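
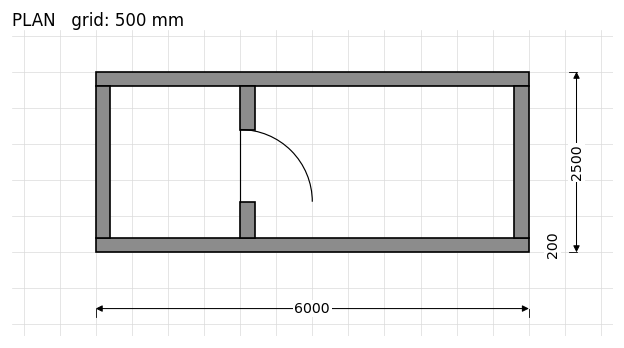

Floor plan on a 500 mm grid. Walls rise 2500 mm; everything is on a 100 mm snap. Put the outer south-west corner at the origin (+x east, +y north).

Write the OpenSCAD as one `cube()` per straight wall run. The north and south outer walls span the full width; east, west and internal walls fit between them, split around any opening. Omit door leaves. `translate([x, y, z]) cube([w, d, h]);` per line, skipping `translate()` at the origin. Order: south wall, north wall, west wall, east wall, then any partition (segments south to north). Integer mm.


cube([6000, 200, 2500]);
translate([0, 2300, 0]) cube([6000, 200, 2500]);
translate([0, 200, 0]) cube([200, 2100, 2500]);
translate([5800, 200, 0]) cube([200, 2100, 2500]);
translate([2000, 200, 0]) cube([200, 500, 2500]);
translate([2000, 1700, 0]) cube([200, 600, 2500]);


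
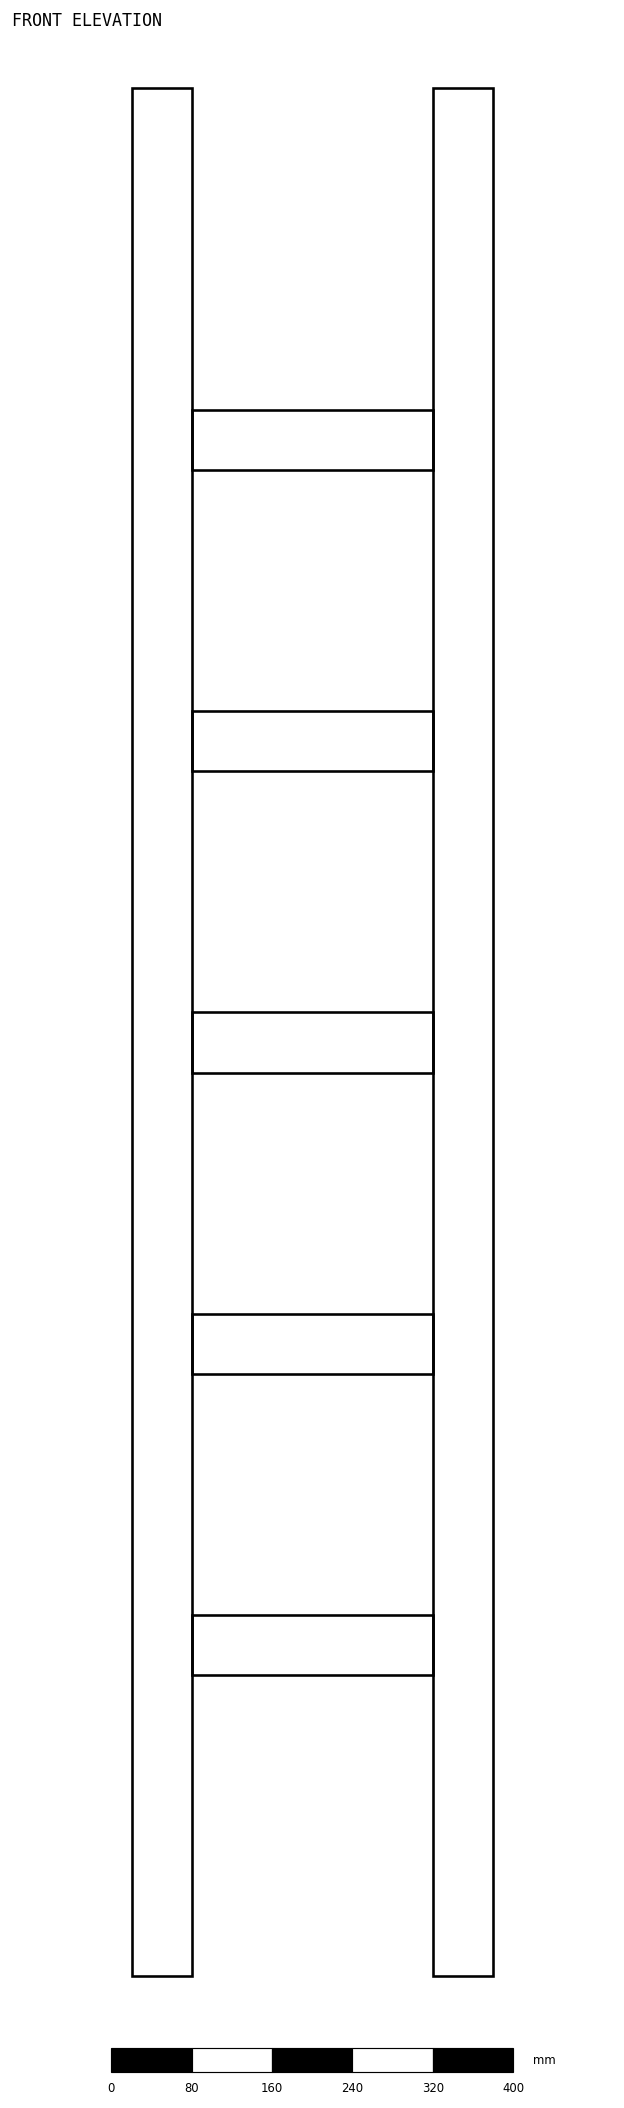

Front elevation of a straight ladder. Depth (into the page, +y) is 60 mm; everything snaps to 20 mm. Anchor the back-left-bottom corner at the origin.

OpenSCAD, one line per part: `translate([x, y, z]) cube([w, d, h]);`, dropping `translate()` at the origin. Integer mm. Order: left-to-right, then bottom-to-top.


cube([60, 60, 1880]);
translate([60, 0, 300]) cube([240, 60, 60]);
translate([60, 0, 600]) cube([240, 60, 60]);
translate([60, 0, 900]) cube([240, 60, 60]);
translate([60, 0, 1200]) cube([240, 60, 60]);
translate([60, 0, 1500]) cube([240, 60, 60]);
translate([300, 0, 0]) cube([60, 60, 1880]);


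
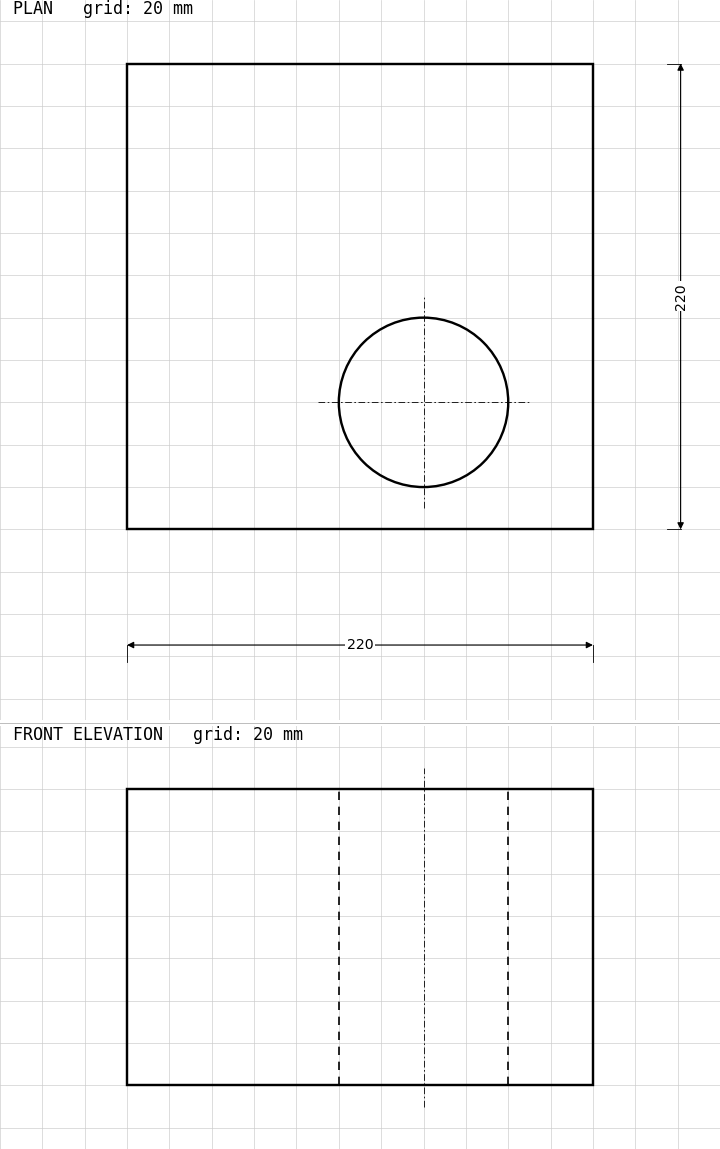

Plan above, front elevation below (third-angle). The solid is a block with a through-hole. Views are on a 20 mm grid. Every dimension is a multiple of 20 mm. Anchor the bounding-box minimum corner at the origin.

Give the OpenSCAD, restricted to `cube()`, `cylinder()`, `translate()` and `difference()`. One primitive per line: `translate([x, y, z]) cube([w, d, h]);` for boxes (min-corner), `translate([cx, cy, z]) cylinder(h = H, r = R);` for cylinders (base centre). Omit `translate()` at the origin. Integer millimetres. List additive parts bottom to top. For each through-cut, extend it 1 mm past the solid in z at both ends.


difference() {
  cube([220, 220, 140]);
  translate([140, 60, -1]) cylinder(h = 142, r = 40);
}


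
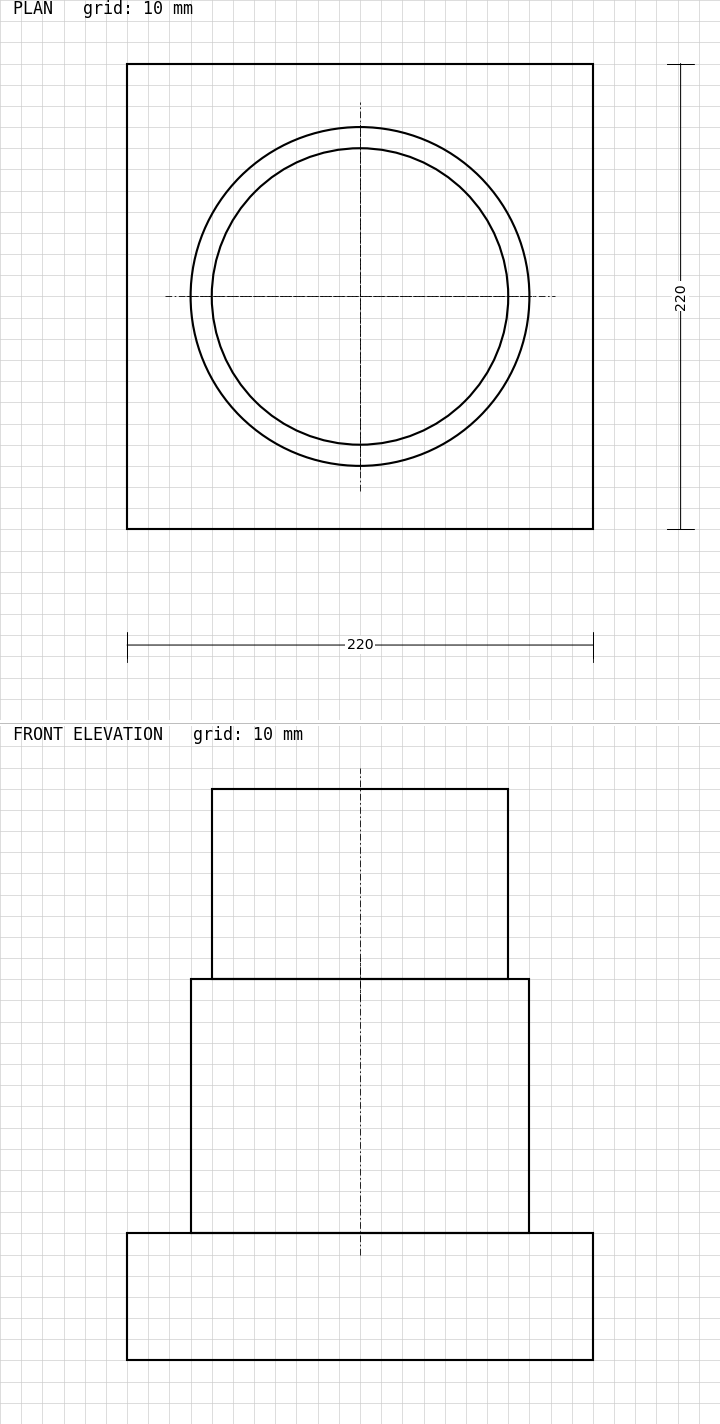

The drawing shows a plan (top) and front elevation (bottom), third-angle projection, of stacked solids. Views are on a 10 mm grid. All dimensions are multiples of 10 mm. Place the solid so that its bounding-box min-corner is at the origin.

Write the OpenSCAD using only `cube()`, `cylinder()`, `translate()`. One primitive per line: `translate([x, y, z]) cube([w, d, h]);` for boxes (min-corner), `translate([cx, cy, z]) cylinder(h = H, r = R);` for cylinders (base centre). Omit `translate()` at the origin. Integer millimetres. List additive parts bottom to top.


cube([220, 220, 60]);
translate([110, 110, 60]) cylinder(h = 120, r = 80);
translate([110, 110, 180]) cylinder(h = 90, r = 70);


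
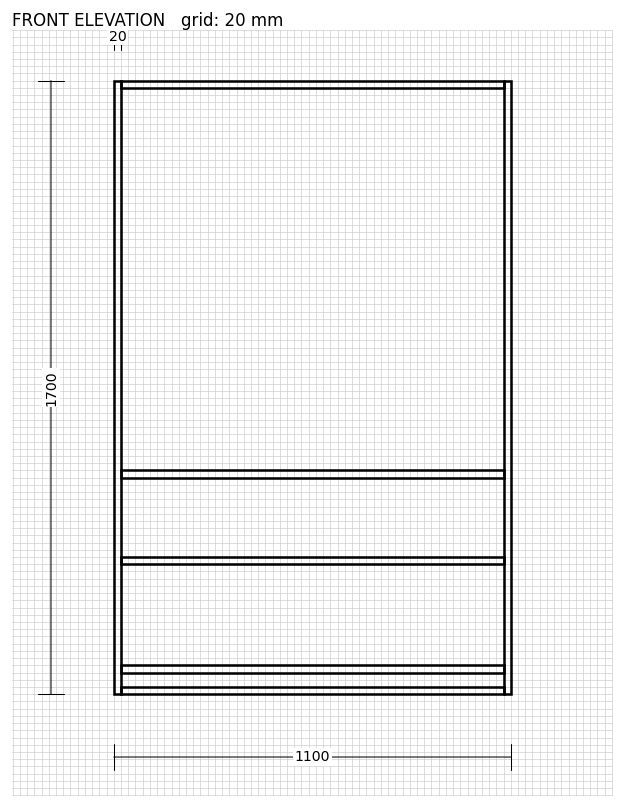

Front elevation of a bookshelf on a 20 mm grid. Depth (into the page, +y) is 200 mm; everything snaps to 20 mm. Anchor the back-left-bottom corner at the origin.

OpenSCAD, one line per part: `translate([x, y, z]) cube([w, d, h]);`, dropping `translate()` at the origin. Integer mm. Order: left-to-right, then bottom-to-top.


cube([20, 200, 1700]);
translate([20, 0, 0]) cube([1060, 200, 20]);
translate([20, 0, 60]) cube([1060, 200, 20]);
translate([20, 0, 360]) cube([1060, 200, 20]);
translate([20, 0, 600]) cube([1060, 200, 20]);
translate([20, 0, 1680]) cube([1060, 200, 20]);
translate([1080, 0, 0]) cube([20, 200, 1700]);


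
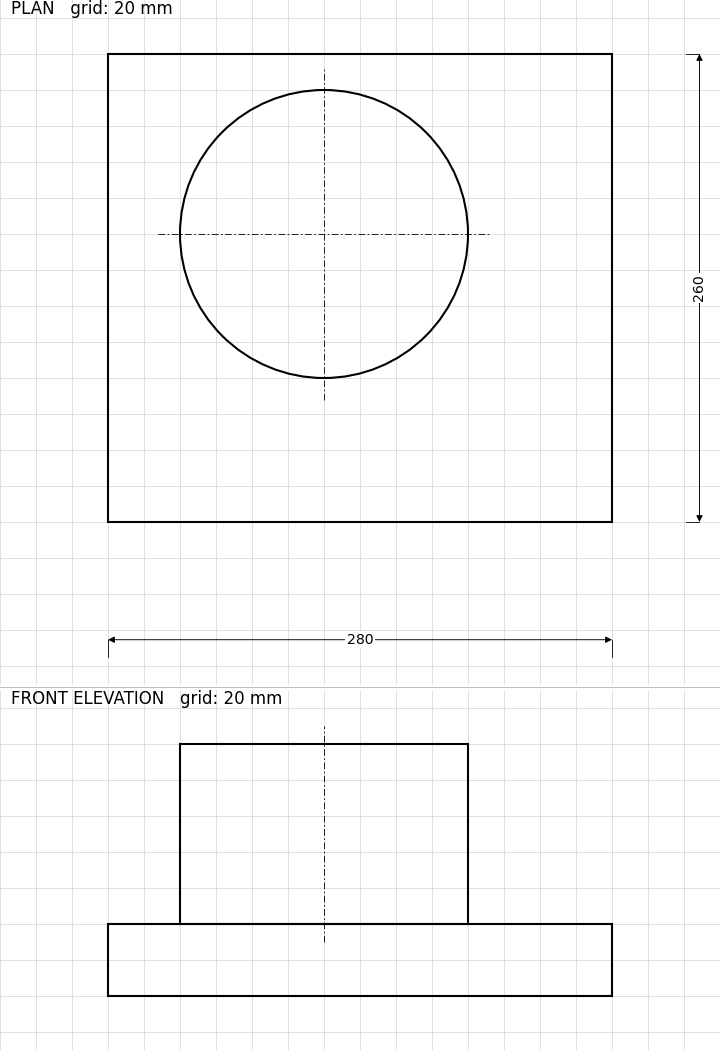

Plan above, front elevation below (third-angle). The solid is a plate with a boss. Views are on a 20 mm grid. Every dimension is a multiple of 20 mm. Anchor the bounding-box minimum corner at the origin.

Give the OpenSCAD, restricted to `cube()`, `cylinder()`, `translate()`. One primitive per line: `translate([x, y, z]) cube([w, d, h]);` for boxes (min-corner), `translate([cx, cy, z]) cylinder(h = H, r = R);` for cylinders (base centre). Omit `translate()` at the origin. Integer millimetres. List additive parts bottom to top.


cube([280, 260, 40]);
translate([120, 160, 40]) cylinder(h = 100, r = 80);


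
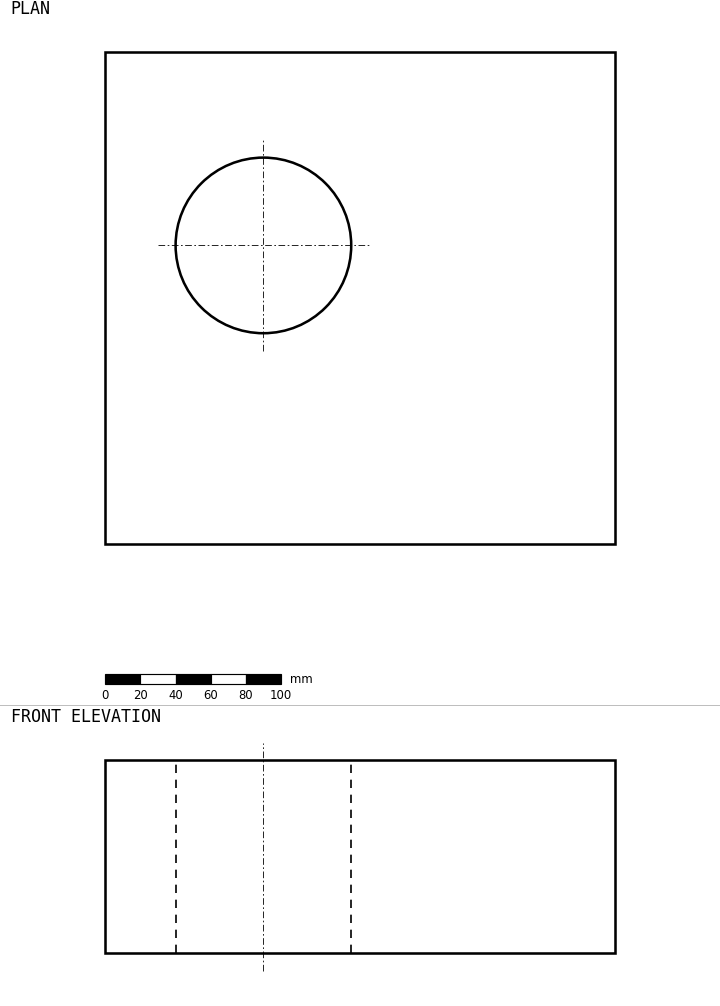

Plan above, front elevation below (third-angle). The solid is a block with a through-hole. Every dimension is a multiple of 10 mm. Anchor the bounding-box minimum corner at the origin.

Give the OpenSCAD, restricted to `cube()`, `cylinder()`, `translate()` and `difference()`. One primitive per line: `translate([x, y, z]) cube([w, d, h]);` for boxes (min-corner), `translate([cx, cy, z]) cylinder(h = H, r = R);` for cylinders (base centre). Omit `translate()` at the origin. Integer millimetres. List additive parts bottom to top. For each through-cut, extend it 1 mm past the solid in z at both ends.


difference() {
  cube([290, 280, 110]);
  translate([90, 170, -1]) cylinder(h = 112, r = 50);
}


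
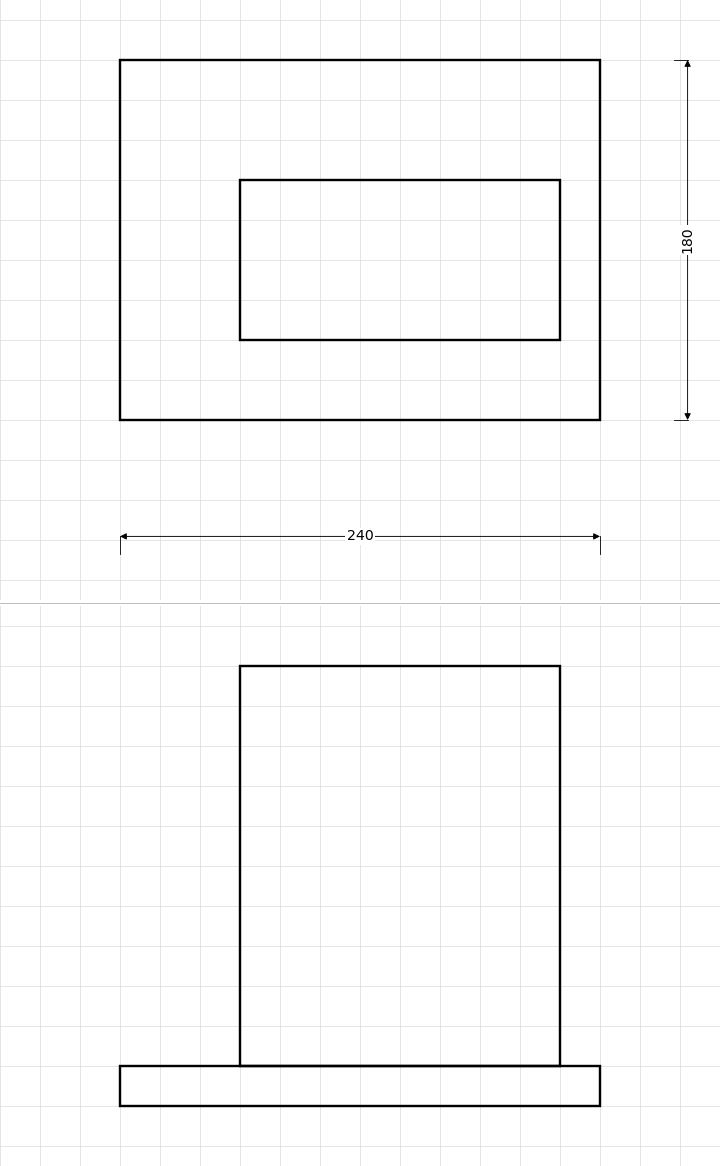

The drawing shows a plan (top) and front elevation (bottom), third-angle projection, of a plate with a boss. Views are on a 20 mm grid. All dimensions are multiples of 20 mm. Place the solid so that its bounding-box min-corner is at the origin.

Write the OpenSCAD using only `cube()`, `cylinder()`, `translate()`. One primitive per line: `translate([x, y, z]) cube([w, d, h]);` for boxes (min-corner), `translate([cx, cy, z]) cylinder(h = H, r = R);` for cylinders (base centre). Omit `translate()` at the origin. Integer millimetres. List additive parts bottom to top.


cube([240, 180, 20]);
translate([60, 40, 20]) cube([160, 80, 200]);


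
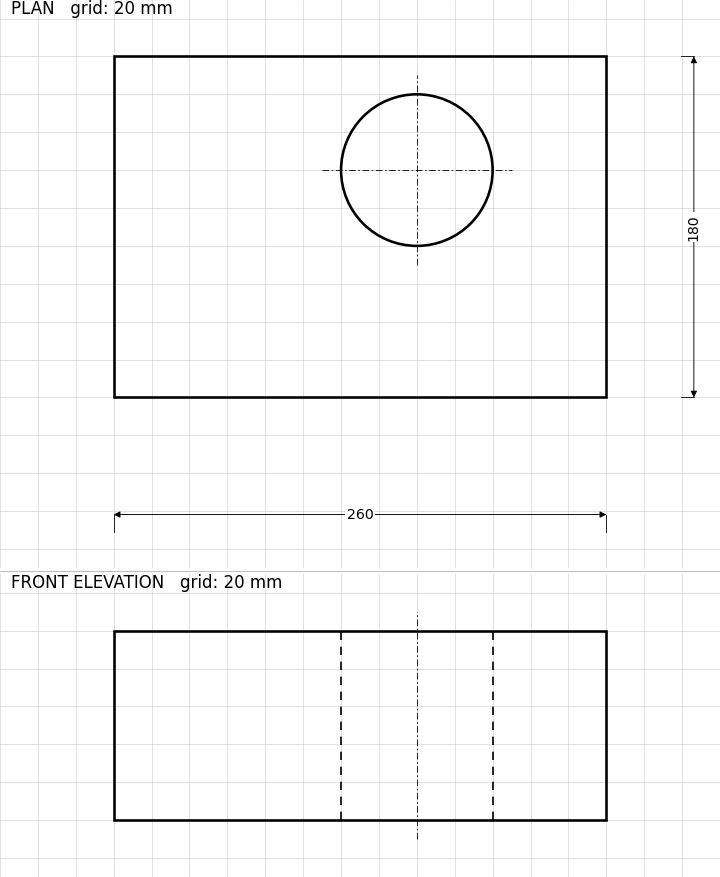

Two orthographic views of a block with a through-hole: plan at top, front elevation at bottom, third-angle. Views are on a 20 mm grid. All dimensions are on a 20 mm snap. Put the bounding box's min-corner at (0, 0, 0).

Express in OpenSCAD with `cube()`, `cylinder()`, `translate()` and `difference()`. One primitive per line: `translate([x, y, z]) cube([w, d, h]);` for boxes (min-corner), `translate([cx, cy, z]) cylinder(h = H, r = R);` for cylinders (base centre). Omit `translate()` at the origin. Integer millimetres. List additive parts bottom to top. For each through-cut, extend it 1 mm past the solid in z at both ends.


difference() {
  cube([260, 180, 100]);
  translate([160, 120, -1]) cylinder(h = 102, r = 40);
}


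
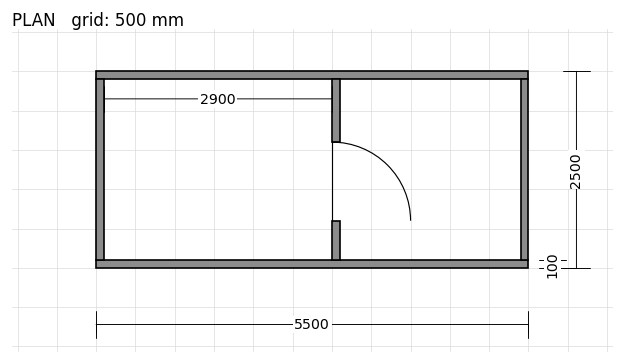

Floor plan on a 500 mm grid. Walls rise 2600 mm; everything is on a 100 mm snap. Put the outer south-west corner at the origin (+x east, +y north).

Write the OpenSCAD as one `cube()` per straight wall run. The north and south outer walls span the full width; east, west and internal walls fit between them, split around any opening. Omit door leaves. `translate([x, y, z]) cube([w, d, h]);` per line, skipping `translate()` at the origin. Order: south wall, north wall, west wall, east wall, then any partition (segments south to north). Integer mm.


cube([5500, 100, 2600]);
translate([0, 2400, 0]) cube([5500, 100, 2600]);
translate([0, 100, 0]) cube([100, 2300, 2600]);
translate([5400, 100, 0]) cube([100, 2300, 2600]);
translate([3000, 100, 0]) cube([100, 500, 2600]);
translate([3000, 1600, 0]) cube([100, 800, 2600]);


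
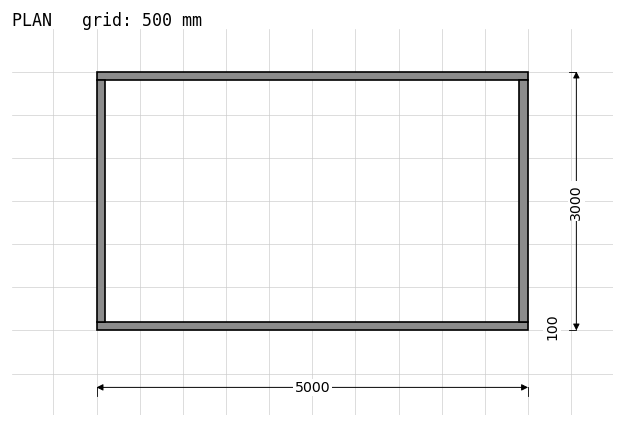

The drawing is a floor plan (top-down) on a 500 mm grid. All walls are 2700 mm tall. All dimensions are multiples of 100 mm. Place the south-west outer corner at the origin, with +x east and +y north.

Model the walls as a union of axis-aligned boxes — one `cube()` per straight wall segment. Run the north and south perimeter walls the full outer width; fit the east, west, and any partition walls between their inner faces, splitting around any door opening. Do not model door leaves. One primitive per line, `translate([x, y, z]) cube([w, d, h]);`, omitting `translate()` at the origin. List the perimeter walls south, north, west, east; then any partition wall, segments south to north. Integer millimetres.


cube([5000, 100, 2700]);
translate([0, 2900, 0]) cube([5000, 100, 2700]);
translate([0, 100, 0]) cube([100, 2800, 2700]);
translate([4900, 100, 0]) cube([100, 2800, 2700]);


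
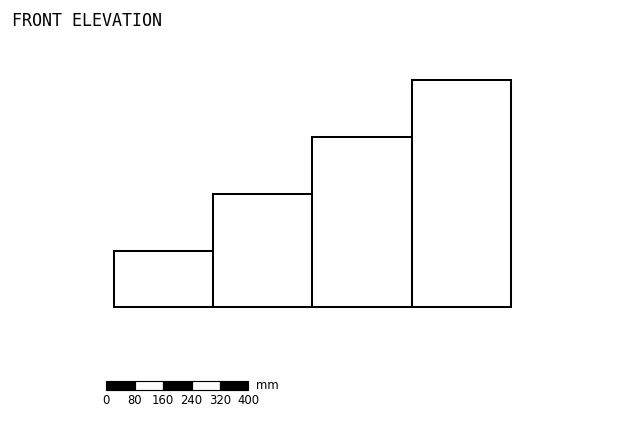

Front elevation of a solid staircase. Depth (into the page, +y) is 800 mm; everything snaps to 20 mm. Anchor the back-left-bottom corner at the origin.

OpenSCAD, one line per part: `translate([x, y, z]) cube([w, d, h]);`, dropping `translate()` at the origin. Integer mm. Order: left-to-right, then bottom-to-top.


cube([280, 800, 160]);
translate([280, 0, 0]) cube([280, 800, 320]);
translate([560, 0, 0]) cube([280, 800, 480]);
translate([840, 0, 0]) cube([280, 800, 640]);


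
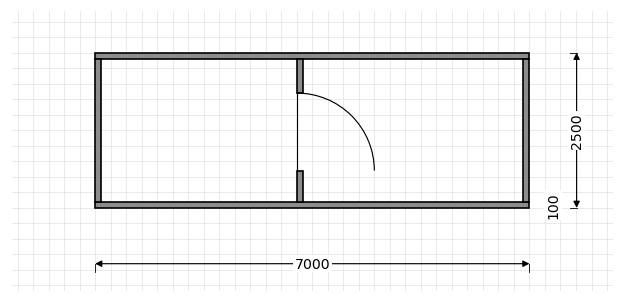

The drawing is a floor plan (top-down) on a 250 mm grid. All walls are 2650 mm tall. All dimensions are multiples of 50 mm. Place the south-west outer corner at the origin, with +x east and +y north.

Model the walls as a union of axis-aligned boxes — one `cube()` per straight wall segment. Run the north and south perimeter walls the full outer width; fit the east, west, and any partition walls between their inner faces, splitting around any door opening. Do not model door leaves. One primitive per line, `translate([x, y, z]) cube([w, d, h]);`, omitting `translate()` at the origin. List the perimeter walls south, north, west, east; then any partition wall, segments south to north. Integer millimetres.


cube([7000, 100, 2650]);
translate([0, 2400, 0]) cube([7000, 100, 2650]);
translate([0, 100, 0]) cube([100, 2300, 2650]);
translate([6900, 100, 0]) cube([100, 2300, 2650]);
translate([3250, 100, 0]) cube([100, 500, 2650]);
translate([3250, 1850, 0]) cube([100, 550, 2650]);


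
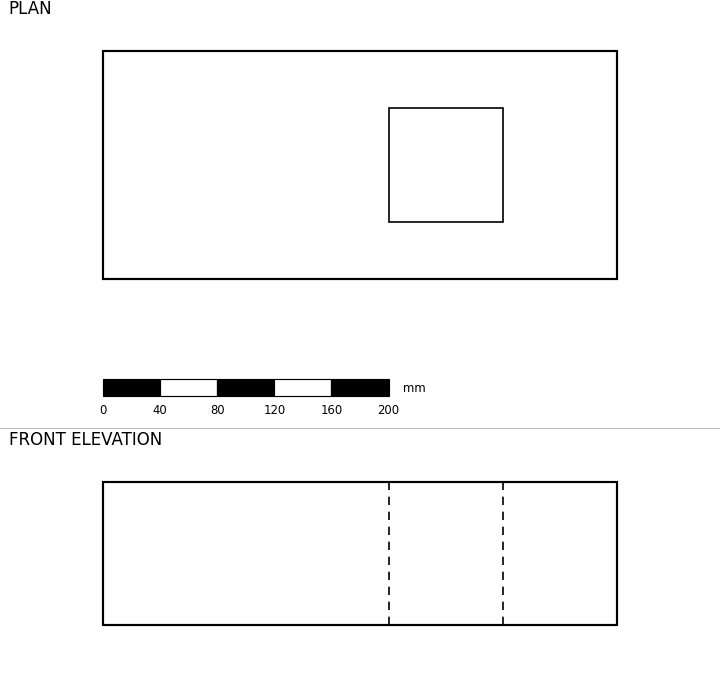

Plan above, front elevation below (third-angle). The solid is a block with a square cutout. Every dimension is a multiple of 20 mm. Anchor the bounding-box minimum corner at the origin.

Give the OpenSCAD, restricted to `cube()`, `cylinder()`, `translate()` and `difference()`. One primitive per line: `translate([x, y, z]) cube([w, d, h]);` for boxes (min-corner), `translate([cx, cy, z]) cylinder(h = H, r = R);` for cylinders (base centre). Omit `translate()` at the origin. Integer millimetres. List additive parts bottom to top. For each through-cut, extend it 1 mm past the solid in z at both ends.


difference() {
  cube([360, 160, 100]);
  translate([200, 40, -1]) cube([80, 80, 102]);
}


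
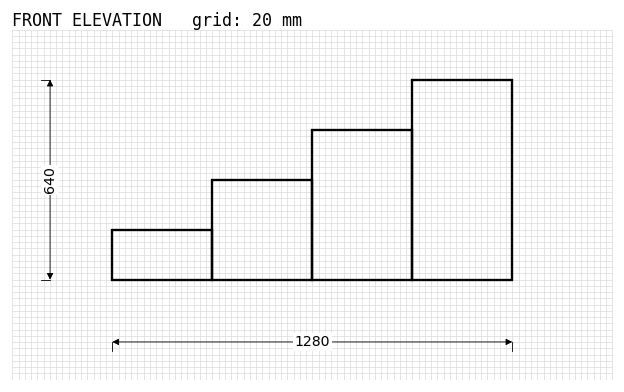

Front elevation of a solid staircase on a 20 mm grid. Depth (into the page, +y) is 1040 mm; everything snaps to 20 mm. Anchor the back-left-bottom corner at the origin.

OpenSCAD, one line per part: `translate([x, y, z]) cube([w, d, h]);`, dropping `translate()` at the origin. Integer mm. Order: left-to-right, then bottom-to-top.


cube([320, 1040, 160]);
translate([320, 0, 0]) cube([320, 1040, 320]);
translate([640, 0, 0]) cube([320, 1040, 480]);
translate([960, 0, 0]) cube([320, 1040, 640]);


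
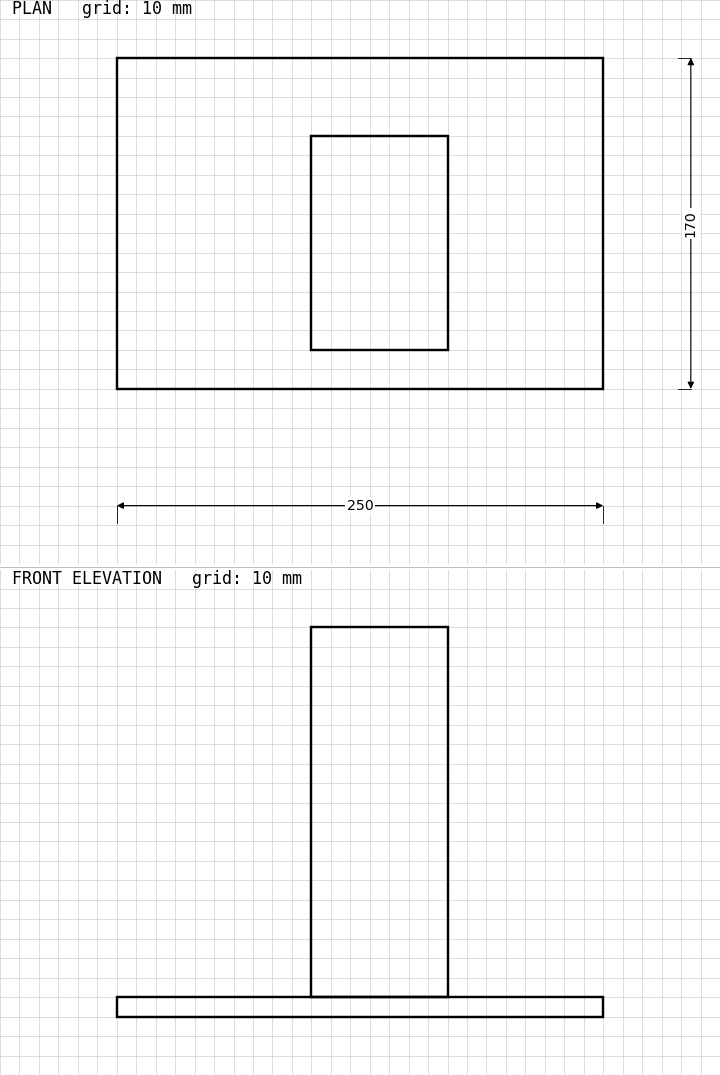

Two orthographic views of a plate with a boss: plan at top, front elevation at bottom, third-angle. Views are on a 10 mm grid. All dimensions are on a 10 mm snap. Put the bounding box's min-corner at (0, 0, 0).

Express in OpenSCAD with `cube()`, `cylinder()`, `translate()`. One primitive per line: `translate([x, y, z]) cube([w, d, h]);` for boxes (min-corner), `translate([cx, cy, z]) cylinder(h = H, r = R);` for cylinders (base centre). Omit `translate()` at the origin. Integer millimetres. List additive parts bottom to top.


cube([250, 170, 10]);
translate([100, 20, 10]) cube([70, 110, 190]);


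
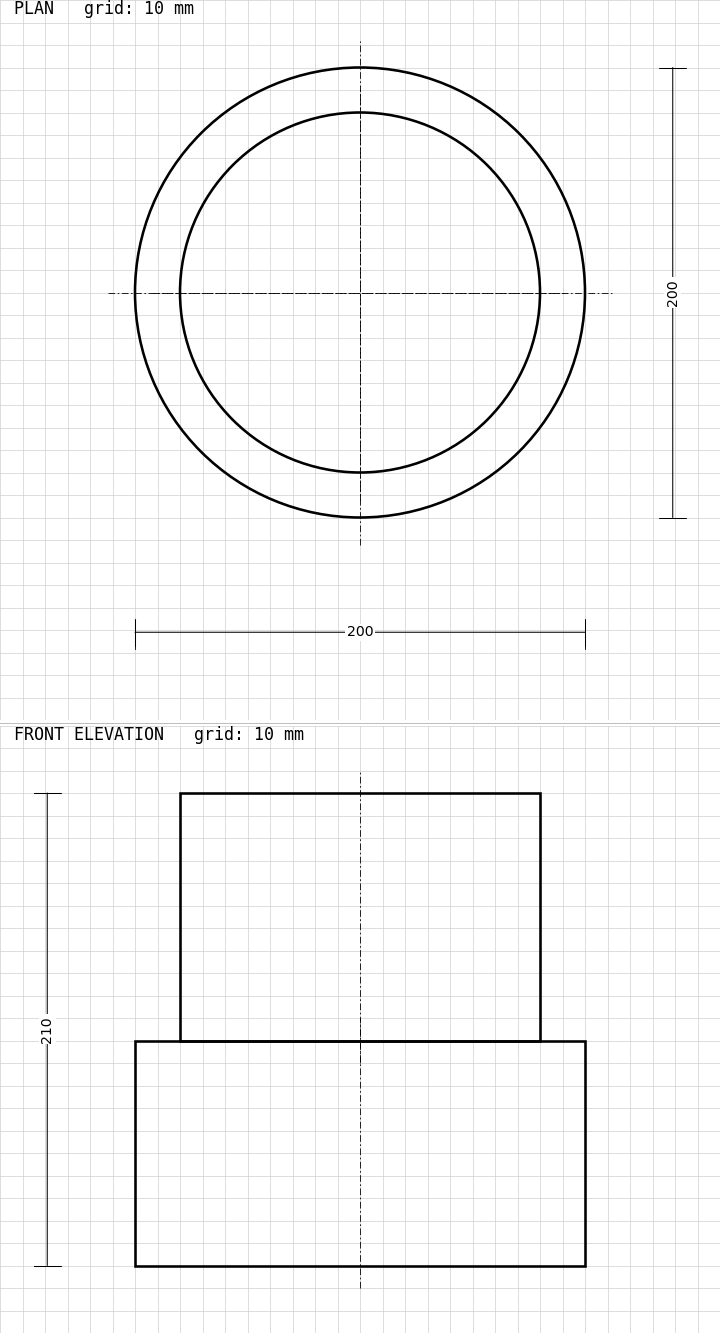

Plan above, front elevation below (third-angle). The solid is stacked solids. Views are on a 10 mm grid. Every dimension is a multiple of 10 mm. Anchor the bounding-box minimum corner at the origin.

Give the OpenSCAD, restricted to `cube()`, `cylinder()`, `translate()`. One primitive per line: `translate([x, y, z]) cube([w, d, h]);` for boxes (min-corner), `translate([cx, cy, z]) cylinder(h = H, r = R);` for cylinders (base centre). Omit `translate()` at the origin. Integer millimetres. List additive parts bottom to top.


translate([100, 100, 0]) cylinder(h = 100, r = 100);
translate([100, 100, 100]) cylinder(h = 110, r = 80);


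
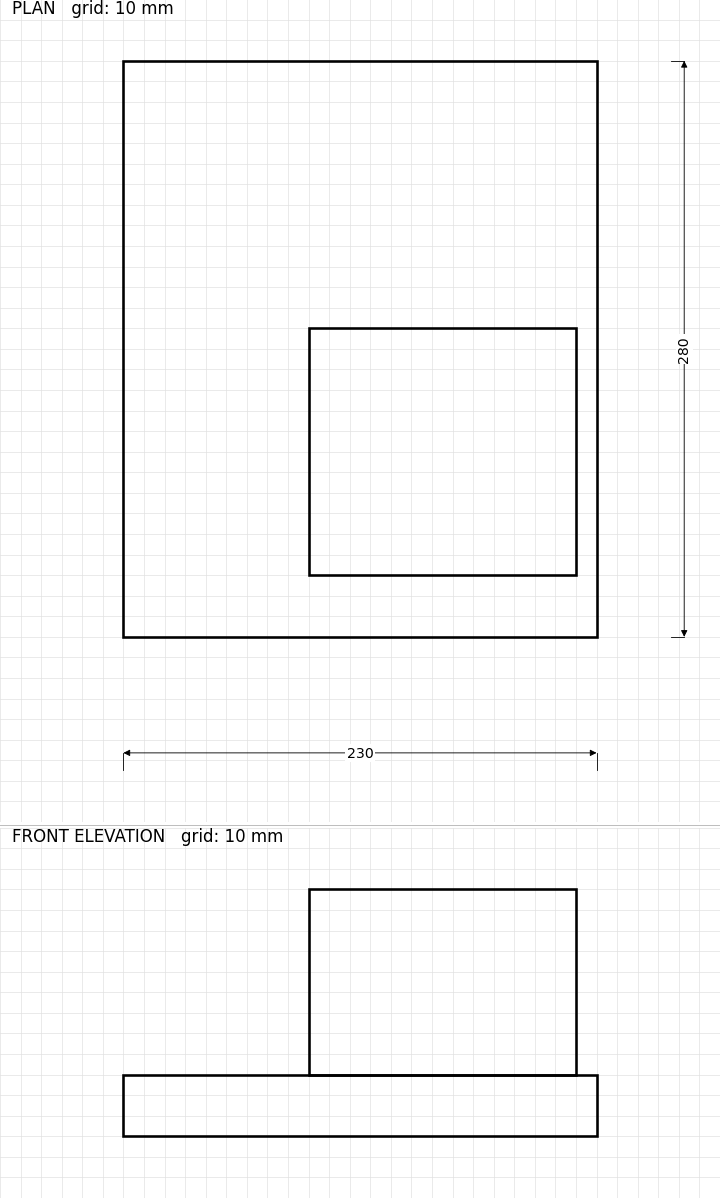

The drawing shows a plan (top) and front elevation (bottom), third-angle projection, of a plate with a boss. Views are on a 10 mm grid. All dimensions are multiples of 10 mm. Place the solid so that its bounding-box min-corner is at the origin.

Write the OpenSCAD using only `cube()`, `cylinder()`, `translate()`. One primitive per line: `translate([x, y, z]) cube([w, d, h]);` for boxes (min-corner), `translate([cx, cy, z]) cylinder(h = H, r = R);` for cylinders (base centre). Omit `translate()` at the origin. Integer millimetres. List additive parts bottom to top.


cube([230, 280, 30]);
translate([90, 30, 30]) cube([130, 120, 90]);


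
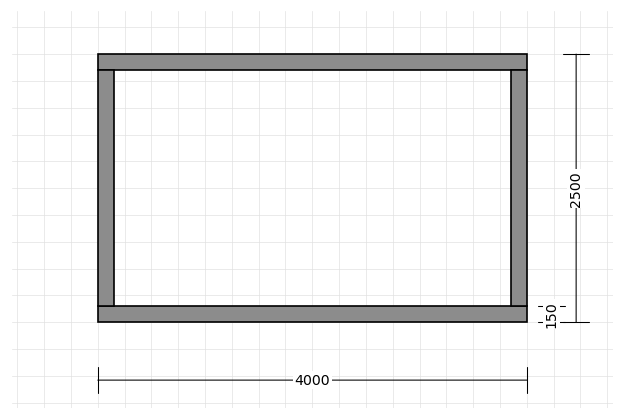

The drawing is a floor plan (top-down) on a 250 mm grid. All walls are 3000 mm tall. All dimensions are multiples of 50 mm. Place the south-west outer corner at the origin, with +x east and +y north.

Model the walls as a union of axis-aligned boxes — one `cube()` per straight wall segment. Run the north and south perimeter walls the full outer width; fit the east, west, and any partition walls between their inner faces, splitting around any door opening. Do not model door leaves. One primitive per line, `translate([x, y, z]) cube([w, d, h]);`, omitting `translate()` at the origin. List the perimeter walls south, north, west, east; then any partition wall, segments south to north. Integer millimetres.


cube([4000, 150, 3000]);
translate([0, 2350, 0]) cube([4000, 150, 3000]);
translate([0, 150, 0]) cube([150, 2200, 3000]);
translate([3850, 150, 0]) cube([150, 2200, 3000]);


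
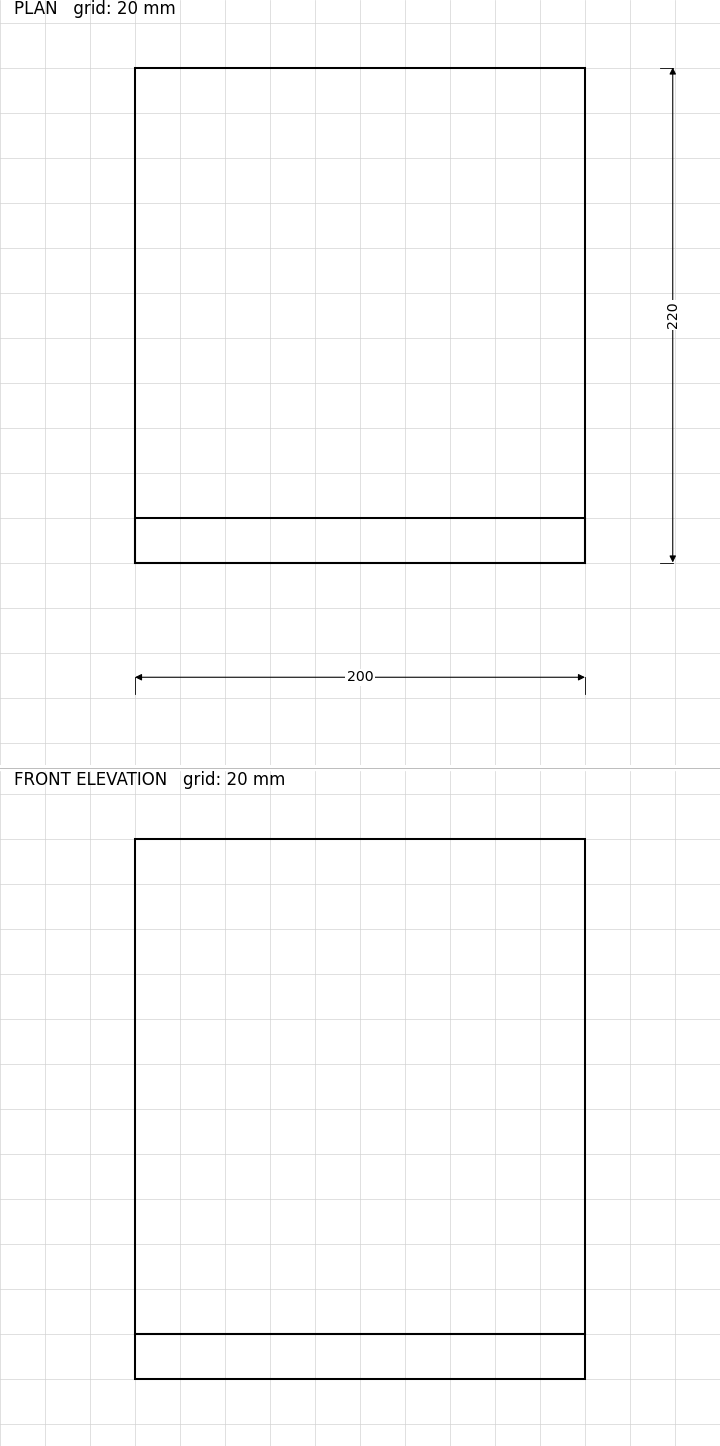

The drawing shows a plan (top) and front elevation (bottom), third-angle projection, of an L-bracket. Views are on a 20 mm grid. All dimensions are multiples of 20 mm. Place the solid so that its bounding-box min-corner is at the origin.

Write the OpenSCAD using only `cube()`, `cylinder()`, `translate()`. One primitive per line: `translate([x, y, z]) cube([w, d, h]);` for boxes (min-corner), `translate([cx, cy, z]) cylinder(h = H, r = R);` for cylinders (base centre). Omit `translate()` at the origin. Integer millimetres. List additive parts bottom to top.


cube([200, 220, 20]);
translate([0, 0, 20]) cube([200, 20, 220]);


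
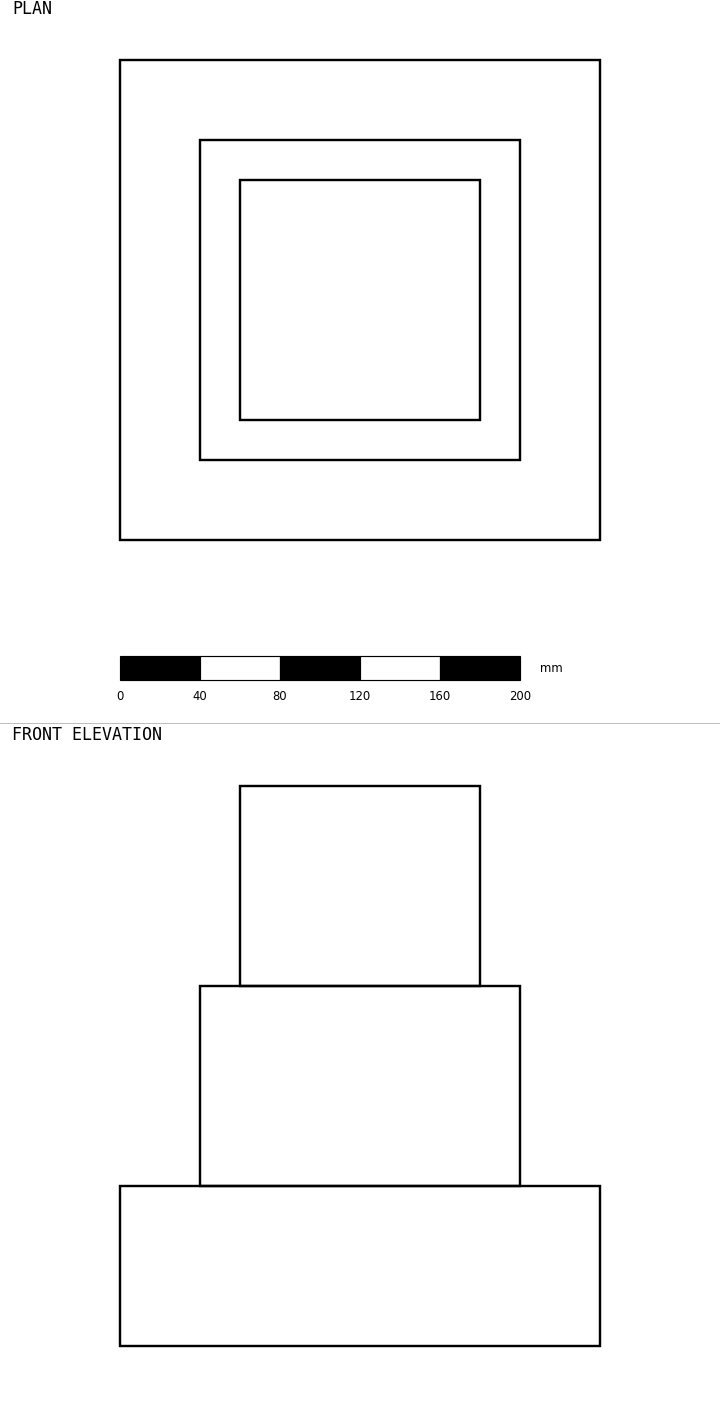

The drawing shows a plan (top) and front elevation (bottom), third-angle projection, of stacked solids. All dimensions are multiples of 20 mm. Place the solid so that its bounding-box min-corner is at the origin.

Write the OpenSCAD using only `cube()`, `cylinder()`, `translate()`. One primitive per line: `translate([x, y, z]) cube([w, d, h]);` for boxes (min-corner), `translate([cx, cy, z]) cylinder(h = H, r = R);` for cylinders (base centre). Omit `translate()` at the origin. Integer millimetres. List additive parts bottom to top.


cube([240, 240, 80]);
translate([40, 40, 80]) cube([160, 160, 100]);
translate([60, 60, 180]) cube([120, 120, 100]);


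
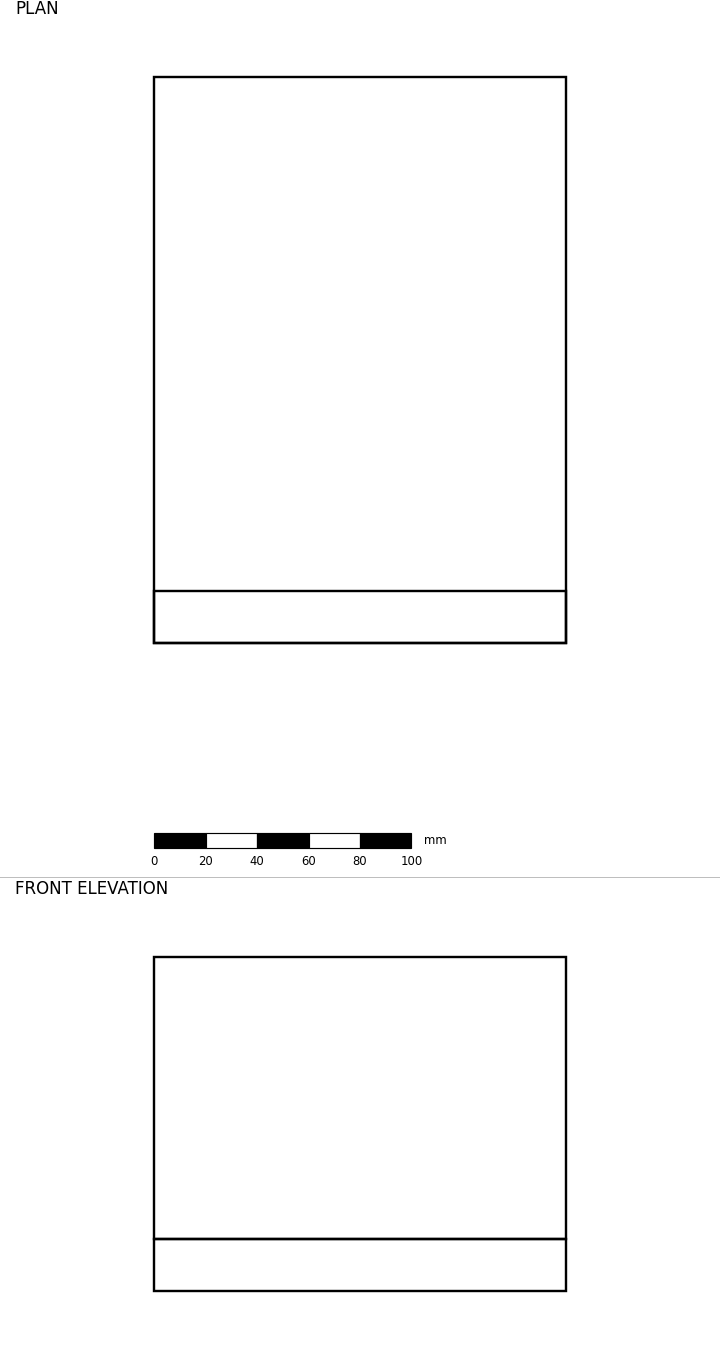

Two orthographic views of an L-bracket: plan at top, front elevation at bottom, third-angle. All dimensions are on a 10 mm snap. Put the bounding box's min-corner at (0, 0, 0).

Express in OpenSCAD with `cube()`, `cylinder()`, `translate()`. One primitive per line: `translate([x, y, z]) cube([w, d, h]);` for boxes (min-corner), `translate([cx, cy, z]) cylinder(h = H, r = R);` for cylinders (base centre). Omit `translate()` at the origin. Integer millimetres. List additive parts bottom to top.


cube([160, 220, 20]);
translate([0, 0, 20]) cube([160, 20, 110]);


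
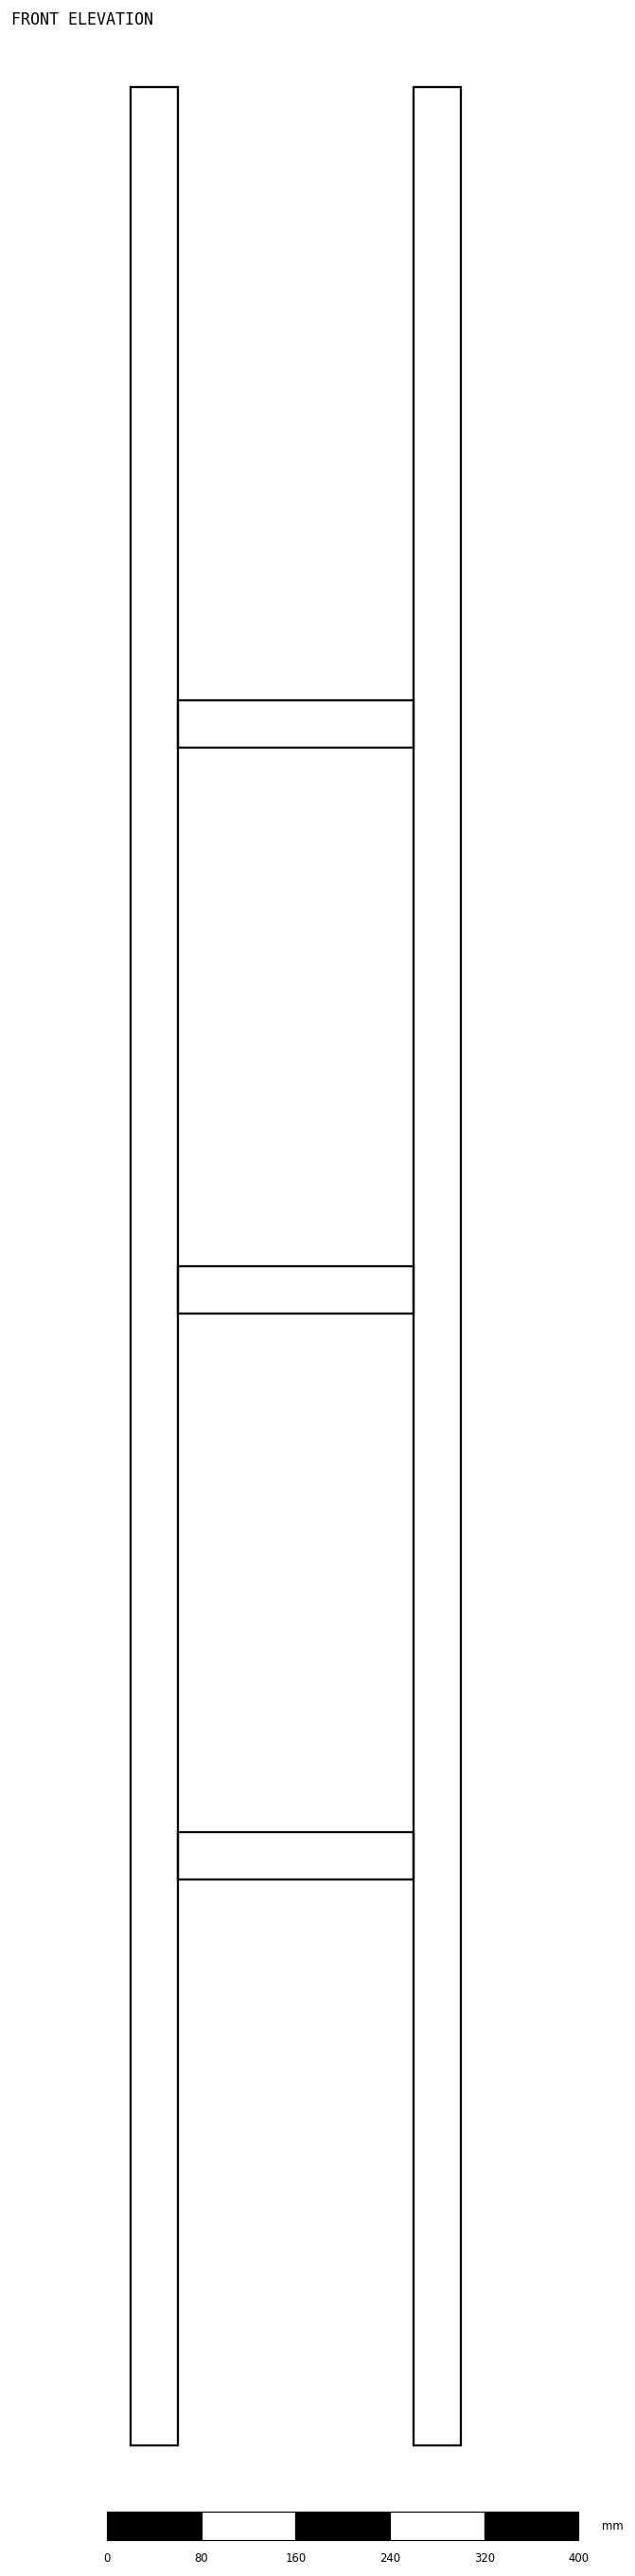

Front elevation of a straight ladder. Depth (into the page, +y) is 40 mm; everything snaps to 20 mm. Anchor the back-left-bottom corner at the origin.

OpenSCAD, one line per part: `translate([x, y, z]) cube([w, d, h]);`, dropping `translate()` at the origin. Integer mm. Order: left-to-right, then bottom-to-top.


cube([40, 40, 2000]);
translate([40, 0, 480]) cube([200, 40, 40]);
translate([40, 0, 960]) cube([200, 40, 40]);
translate([40, 0, 1440]) cube([200, 40, 40]);
translate([240, 0, 0]) cube([40, 40, 2000]);


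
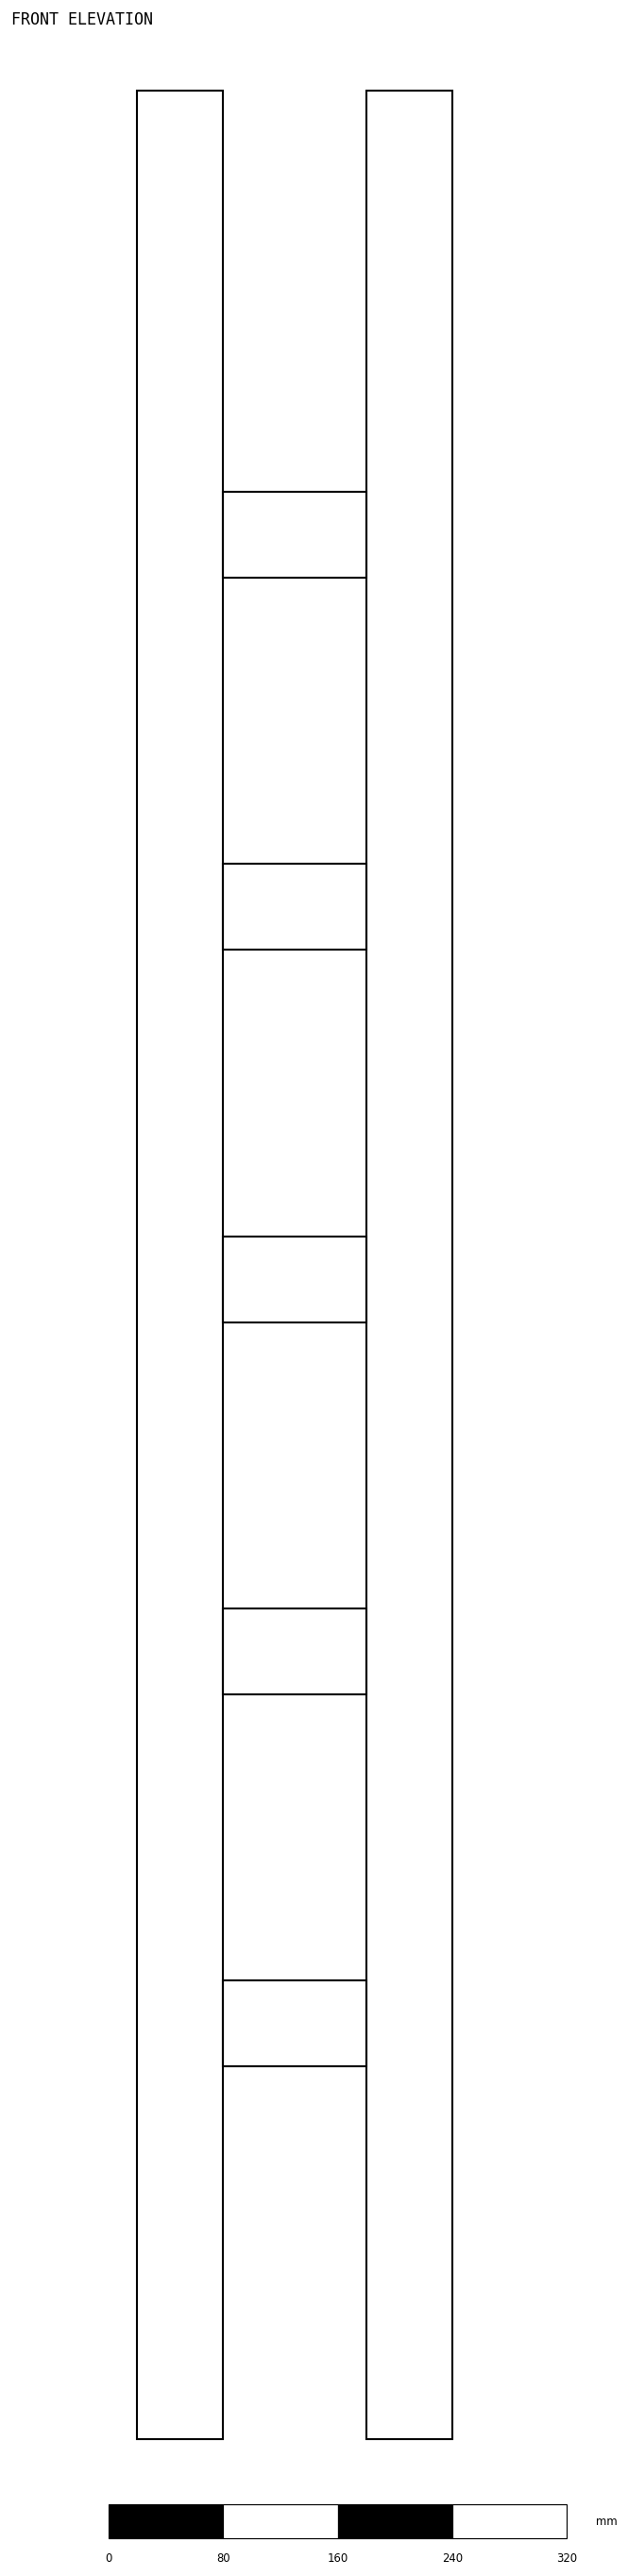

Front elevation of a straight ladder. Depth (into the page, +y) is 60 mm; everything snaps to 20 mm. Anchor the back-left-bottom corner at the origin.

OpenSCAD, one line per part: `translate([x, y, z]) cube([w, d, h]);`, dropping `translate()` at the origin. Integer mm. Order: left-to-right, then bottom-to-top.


cube([60, 60, 1640]);
translate([60, 0, 260]) cube([100, 60, 60]);
translate([60, 0, 520]) cube([100, 60, 60]);
translate([60, 0, 780]) cube([100, 60, 60]);
translate([60, 0, 1040]) cube([100, 60, 60]);
translate([60, 0, 1300]) cube([100, 60, 60]);
translate([160, 0, 0]) cube([60, 60, 1640]);


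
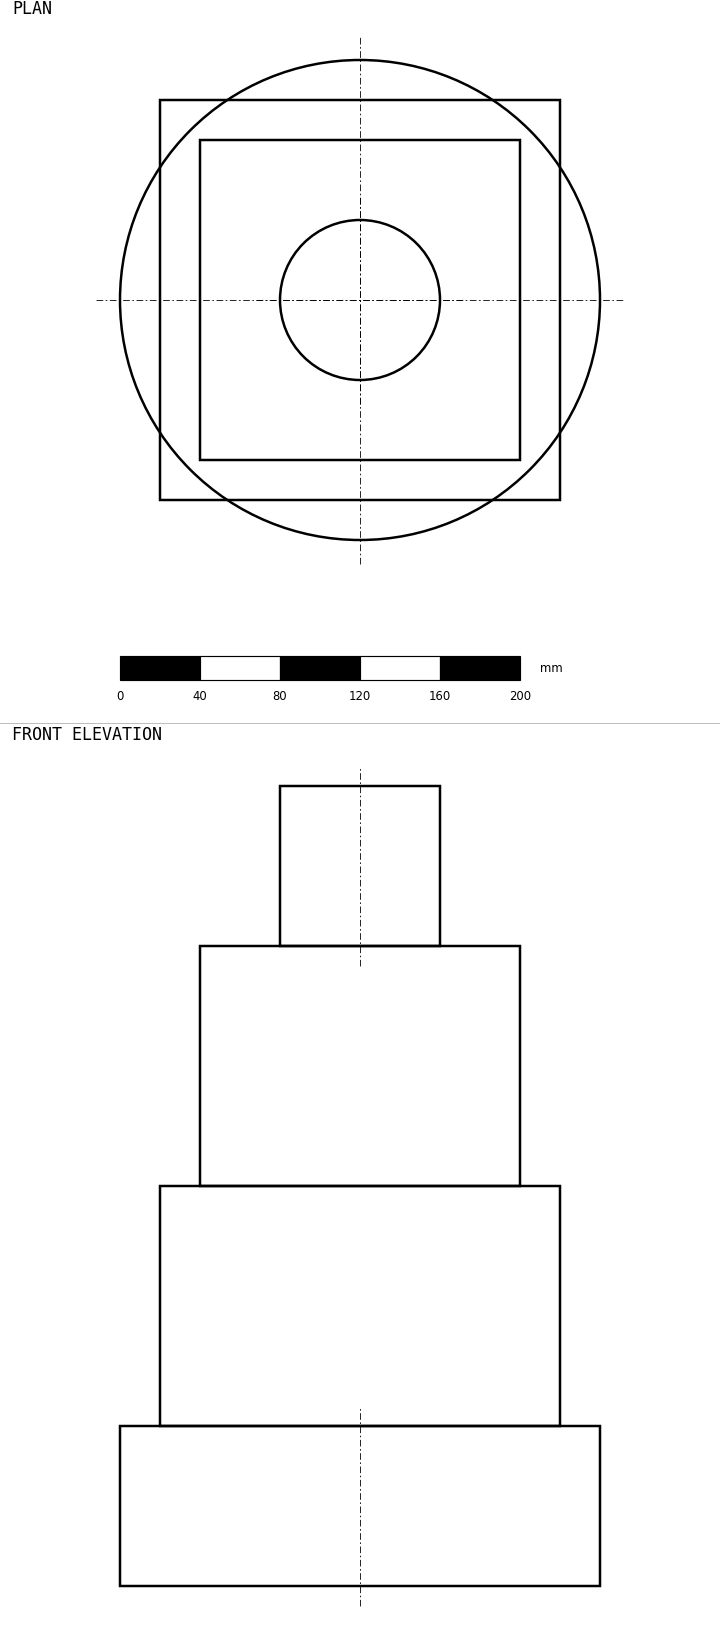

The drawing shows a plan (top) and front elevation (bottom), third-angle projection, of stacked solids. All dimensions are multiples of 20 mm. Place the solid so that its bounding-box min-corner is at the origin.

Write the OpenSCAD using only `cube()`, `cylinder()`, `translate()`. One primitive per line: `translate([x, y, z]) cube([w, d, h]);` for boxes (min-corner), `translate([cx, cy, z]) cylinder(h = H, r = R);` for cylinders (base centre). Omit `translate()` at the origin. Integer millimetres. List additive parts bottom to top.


translate([120, 120, 0]) cylinder(h = 80, r = 120);
translate([20, 20, 80]) cube([200, 200, 120]);
translate([40, 40, 200]) cube([160, 160, 120]);
translate([120, 120, 320]) cylinder(h = 80, r = 40);


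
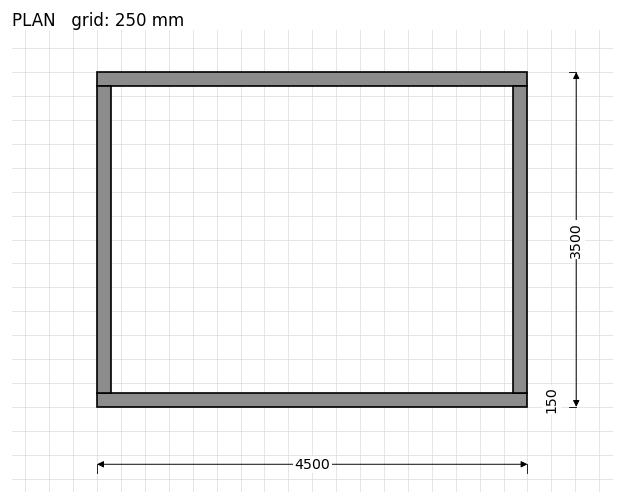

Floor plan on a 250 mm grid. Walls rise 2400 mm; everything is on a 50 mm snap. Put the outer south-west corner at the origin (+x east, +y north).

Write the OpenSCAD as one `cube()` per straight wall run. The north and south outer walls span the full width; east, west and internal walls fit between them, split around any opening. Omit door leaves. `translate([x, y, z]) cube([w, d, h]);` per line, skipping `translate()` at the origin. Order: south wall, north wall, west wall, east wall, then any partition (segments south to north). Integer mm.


cube([4500, 150, 2400]);
translate([0, 3350, 0]) cube([4500, 150, 2400]);
translate([0, 150, 0]) cube([150, 3200, 2400]);
translate([4350, 150, 0]) cube([150, 3200, 2400]);


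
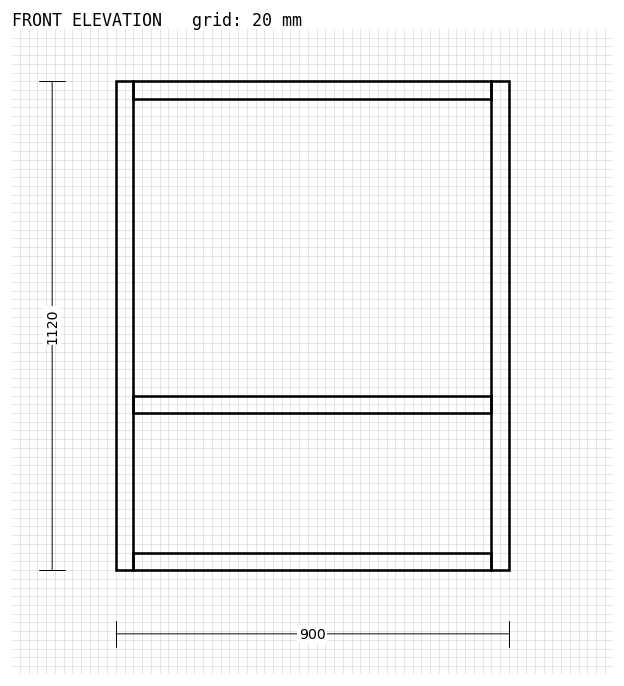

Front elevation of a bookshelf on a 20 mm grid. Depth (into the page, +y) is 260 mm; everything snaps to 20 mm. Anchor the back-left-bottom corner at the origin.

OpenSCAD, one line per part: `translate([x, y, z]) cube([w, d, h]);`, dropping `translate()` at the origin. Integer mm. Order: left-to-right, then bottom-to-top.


cube([40, 260, 1120]);
translate([40, 0, 0]) cube([820, 260, 40]);
translate([40, 0, 360]) cube([820, 260, 40]);
translate([40, 0, 1080]) cube([820, 260, 40]);
translate([860, 0, 0]) cube([40, 260, 1120]);


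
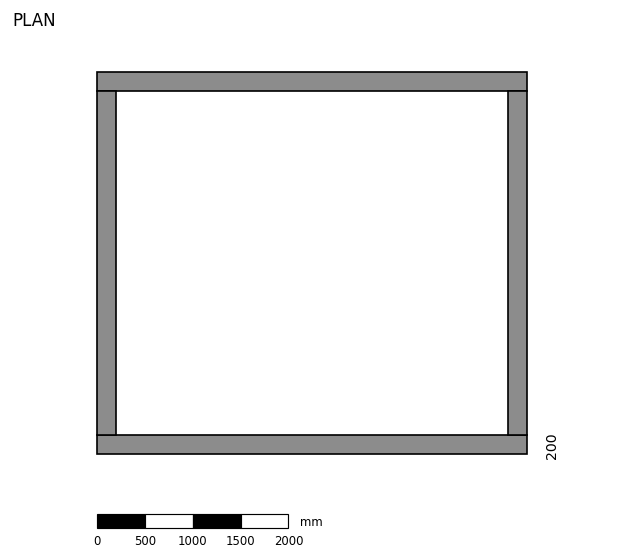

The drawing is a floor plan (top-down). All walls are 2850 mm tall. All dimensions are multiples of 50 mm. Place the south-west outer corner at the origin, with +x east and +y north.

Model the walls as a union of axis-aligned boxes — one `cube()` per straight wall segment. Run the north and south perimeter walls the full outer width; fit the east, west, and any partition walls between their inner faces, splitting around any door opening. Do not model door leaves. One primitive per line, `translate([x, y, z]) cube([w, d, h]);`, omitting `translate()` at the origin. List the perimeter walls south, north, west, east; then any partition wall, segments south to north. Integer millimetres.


cube([4500, 200, 2850]);
translate([0, 3800, 0]) cube([4500, 200, 2850]);
translate([0, 200, 0]) cube([200, 3600, 2850]);
translate([4300, 200, 0]) cube([200, 3600, 2850]);


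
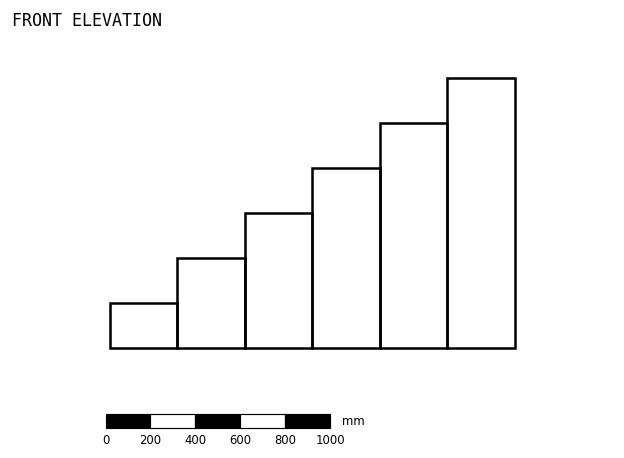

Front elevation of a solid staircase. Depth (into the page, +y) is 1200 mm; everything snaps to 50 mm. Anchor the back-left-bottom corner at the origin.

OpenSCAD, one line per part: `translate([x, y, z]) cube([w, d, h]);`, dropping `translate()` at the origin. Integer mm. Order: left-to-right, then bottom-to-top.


cube([300, 1200, 200]);
translate([300, 0, 0]) cube([300, 1200, 400]);
translate([600, 0, 0]) cube([300, 1200, 600]);
translate([900, 0, 0]) cube([300, 1200, 800]);
translate([1200, 0, 0]) cube([300, 1200, 1000]);
translate([1500, 0, 0]) cube([300, 1200, 1200]);


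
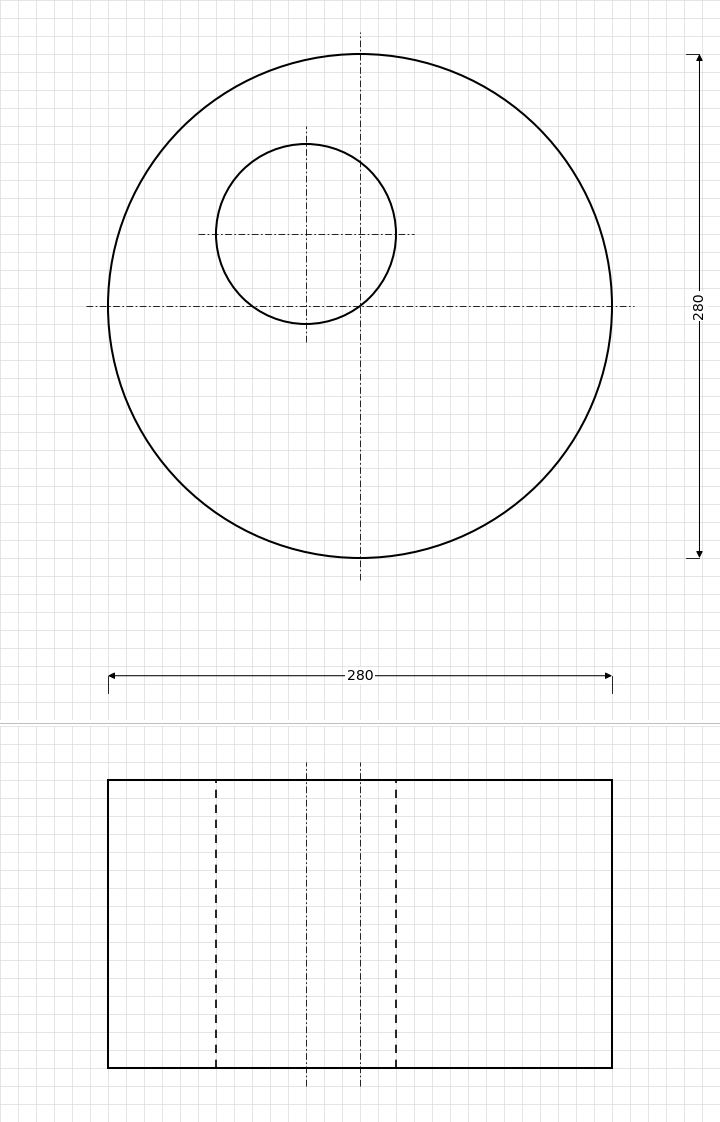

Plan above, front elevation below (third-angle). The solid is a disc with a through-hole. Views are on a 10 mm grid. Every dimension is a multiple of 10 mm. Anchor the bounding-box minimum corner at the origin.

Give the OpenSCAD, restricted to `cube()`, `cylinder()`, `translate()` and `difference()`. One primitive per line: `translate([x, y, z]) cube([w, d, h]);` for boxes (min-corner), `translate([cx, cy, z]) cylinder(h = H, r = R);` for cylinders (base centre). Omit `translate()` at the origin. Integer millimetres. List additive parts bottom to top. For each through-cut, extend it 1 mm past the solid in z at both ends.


difference() {
  translate([140, 140, 0]) cylinder(h = 160, r = 140);
  translate([110, 180, -1]) cylinder(h = 162, r = 50);
}


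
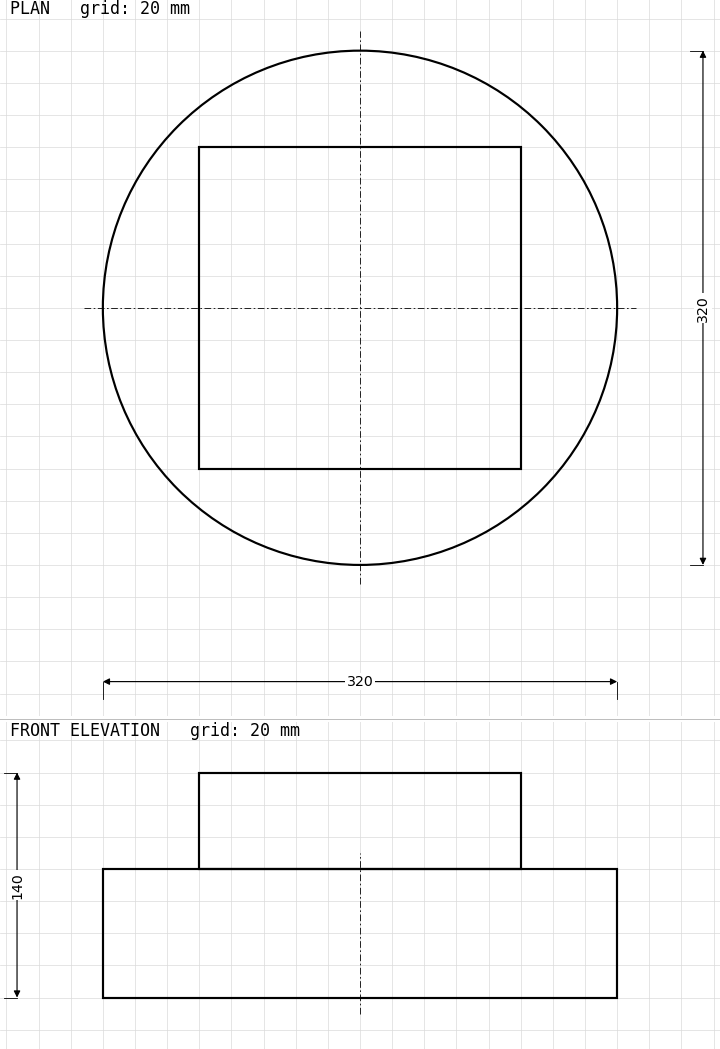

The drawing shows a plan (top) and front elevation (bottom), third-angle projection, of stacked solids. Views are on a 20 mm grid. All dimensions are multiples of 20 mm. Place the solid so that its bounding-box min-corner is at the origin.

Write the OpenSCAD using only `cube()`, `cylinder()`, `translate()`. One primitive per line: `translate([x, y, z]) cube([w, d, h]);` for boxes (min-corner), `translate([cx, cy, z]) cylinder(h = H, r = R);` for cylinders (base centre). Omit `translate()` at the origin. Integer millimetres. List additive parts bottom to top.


translate([160, 160, 0]) cylinder(h = 80, r = 160);
translate([60, 60, 80]) cube([200, 200, 60]);


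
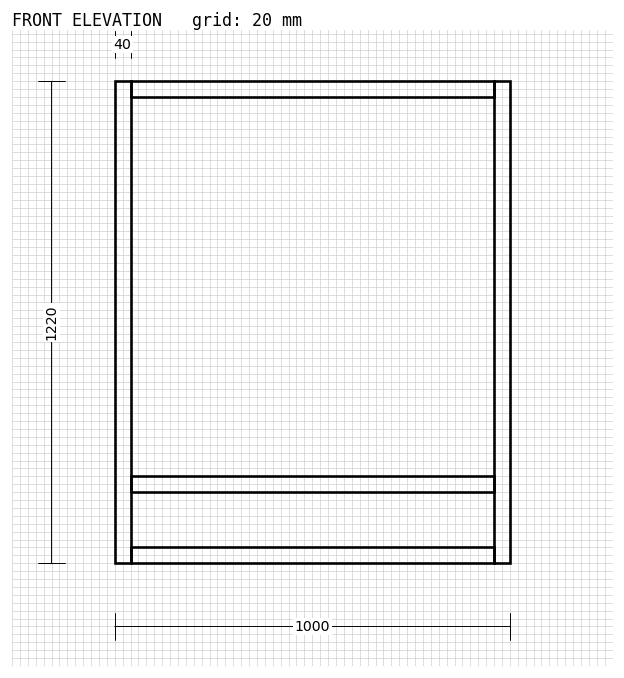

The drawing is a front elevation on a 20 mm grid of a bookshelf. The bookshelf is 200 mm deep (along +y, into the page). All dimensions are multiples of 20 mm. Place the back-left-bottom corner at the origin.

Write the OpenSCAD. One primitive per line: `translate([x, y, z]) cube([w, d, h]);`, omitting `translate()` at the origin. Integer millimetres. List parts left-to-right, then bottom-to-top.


cube([40, 200, 1220]);
translate([40, 0, 0]) cube([920, 200, 40]);
translate([40, 0, 180]) cube([920, 200, 40]);
translate([40, 0, 1180]) cube([920, 200, 40]);
translate([960, 0, 0]) cube([40, 200, 1220]);


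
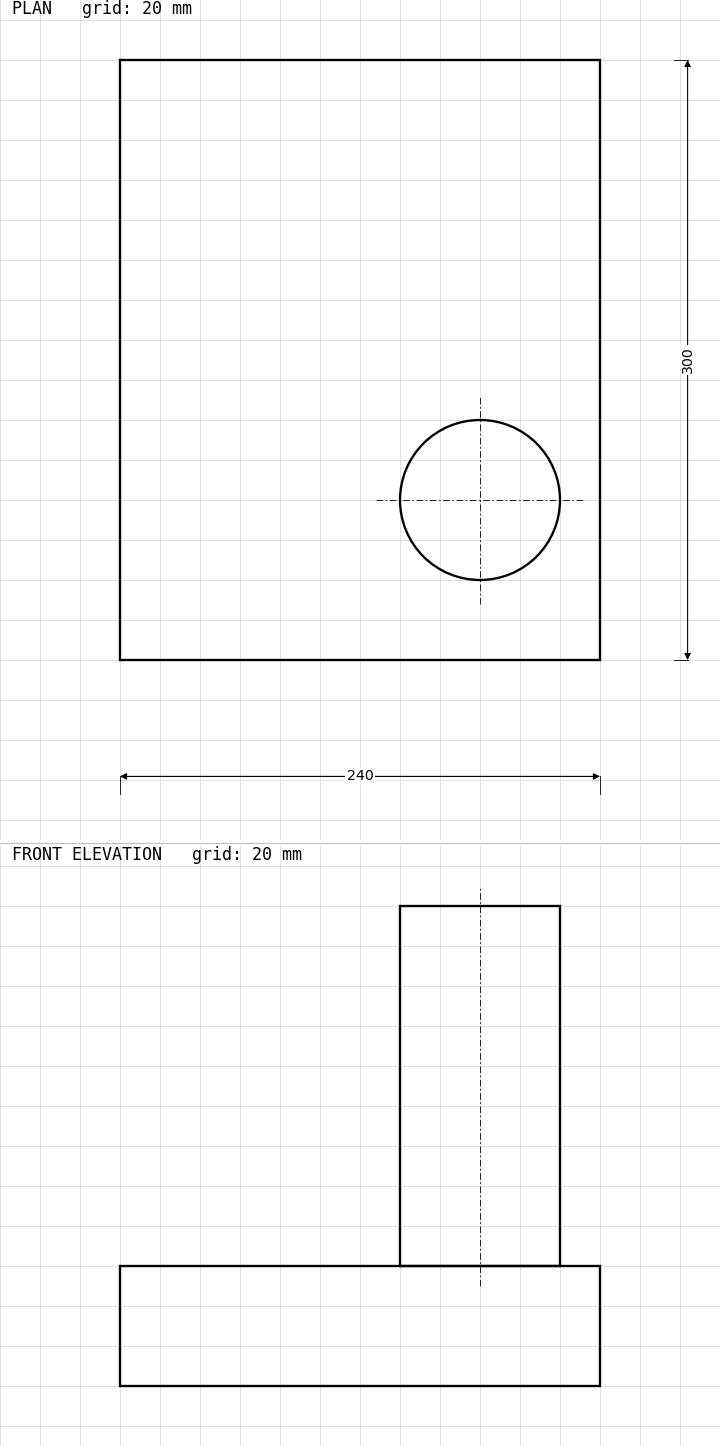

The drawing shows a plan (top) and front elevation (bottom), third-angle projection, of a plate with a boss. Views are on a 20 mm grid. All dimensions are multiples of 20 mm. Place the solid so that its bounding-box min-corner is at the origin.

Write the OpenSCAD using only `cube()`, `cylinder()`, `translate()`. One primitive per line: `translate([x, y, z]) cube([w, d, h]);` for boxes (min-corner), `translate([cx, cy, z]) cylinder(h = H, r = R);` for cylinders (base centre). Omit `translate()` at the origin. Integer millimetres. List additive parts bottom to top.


cube([240, 300, 60]);
translate([180, 80, 60]) cylinder(h = 180, r = 40);
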